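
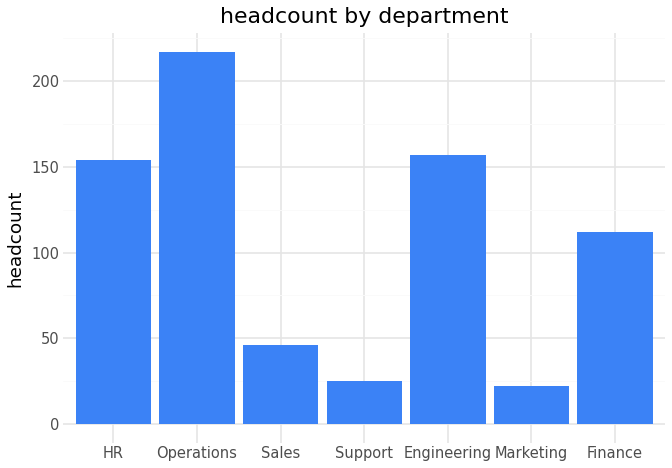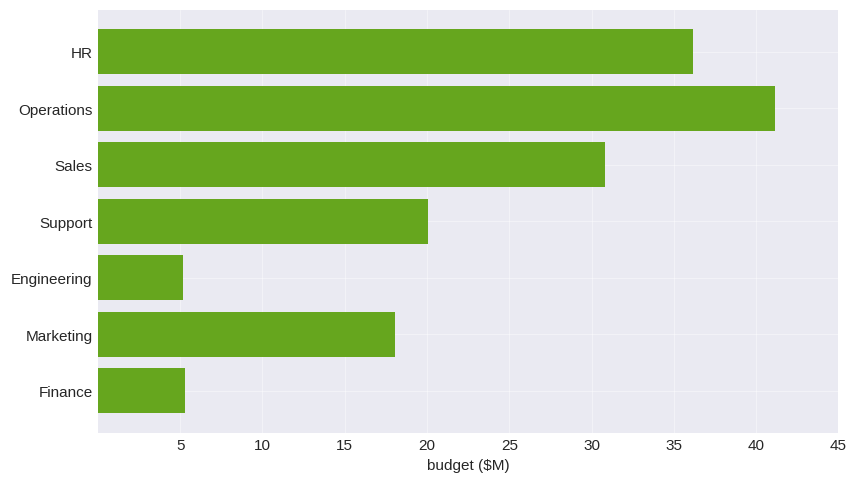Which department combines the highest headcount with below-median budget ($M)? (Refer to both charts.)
Engineering

Chart 2 median budget ($M) ≈ 20; below-median departments: Engineering, Marketing, Finance. Among those, Engineering has the highest headcount (≈ 160).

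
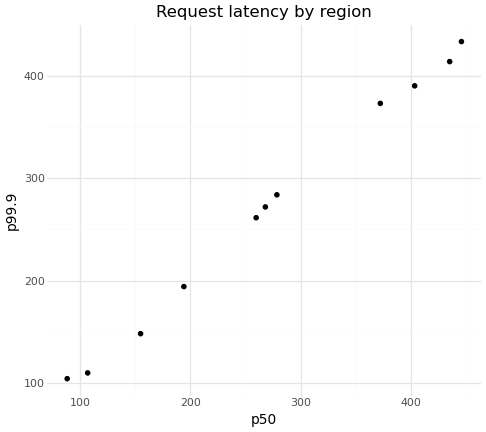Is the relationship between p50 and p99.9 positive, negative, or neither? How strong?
positive, strong

Points are positively correlated; strong (|r| ≈ 1.0).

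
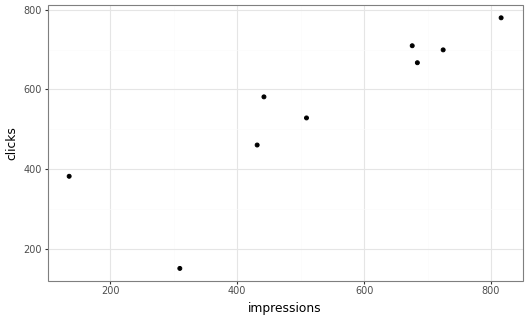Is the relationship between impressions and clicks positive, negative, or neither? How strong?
positive, strong

Points are positively correlated; strong (|r| ≈ 0.9).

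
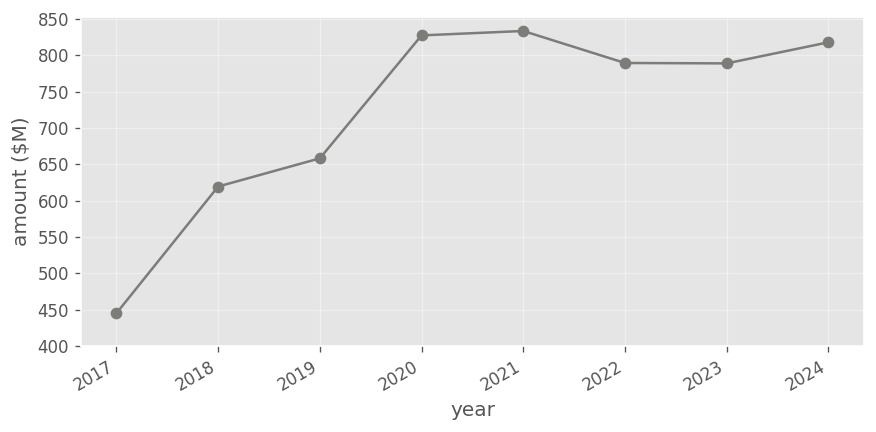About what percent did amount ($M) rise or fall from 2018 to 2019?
2018 ≈ 600, 2019 ≈ 650; (650 − 600) / 600 ≈ +8.3%.

≈ +8.3%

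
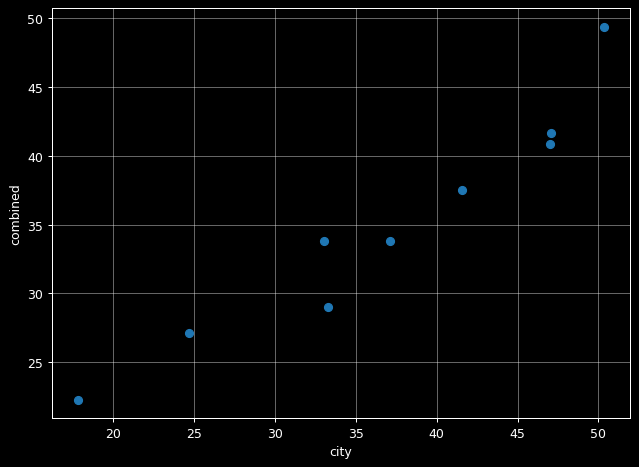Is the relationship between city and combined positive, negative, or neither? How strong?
positive, strong

Points are positively correlated; strong (|r| ≈ 1.0).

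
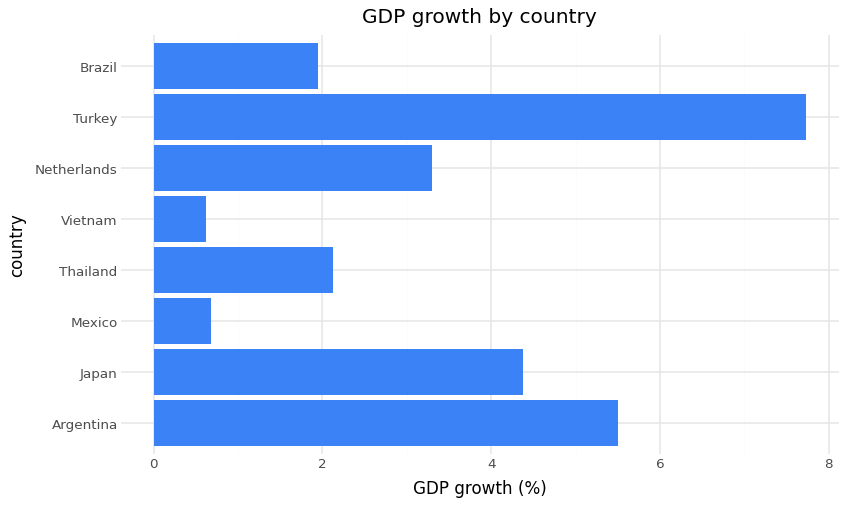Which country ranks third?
Top 4: Turkey ≈ 8, Argentina ≈ 5, Japan ≈ 4, Netherlands ≈ 3.

Japan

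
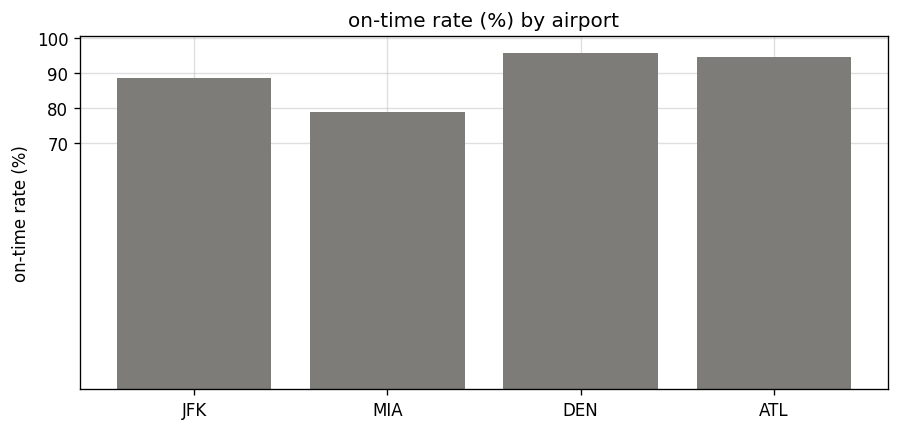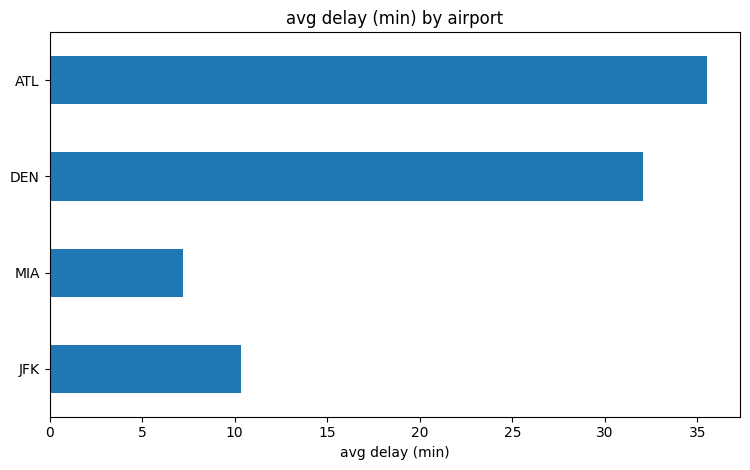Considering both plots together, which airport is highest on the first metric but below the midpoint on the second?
Chart 2 median avg delay (min) ≈ 20; below-median airports: JFK, MIA. Among those, JFK has the highest on-time rate (%) (≈ 90).

JFK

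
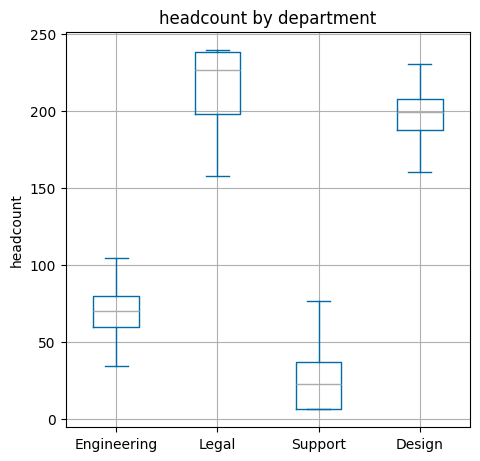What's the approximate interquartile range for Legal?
Q3 ≈ 240, Q1 ≈ 200; IQR ≈ 40.

≈ 40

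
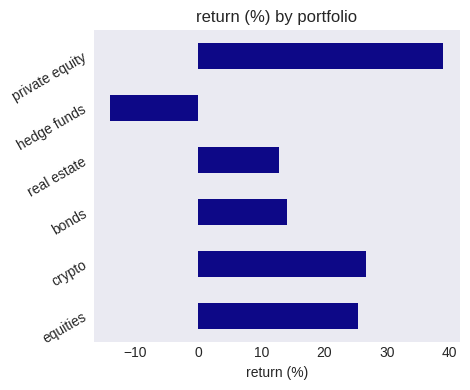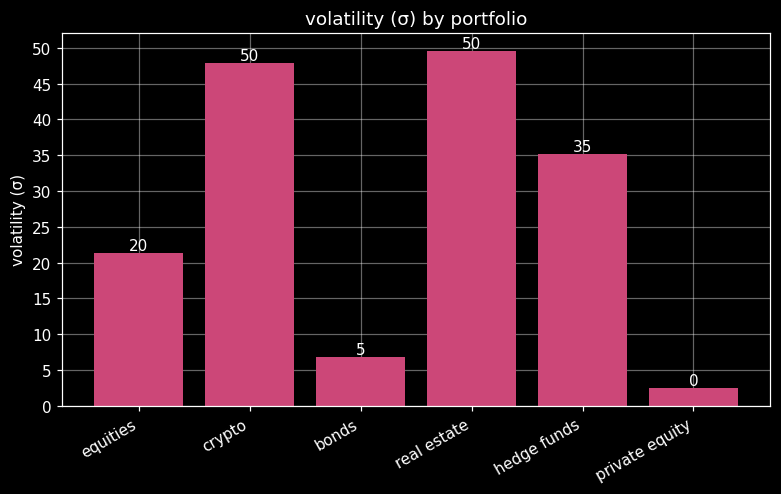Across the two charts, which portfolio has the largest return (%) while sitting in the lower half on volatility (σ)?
Chart 2 median volatility (σ) ≈ 30; below-median portfolios: equities, bonds, private equity. Among those, private equity has the highest return (%) (≈ 40).

private equity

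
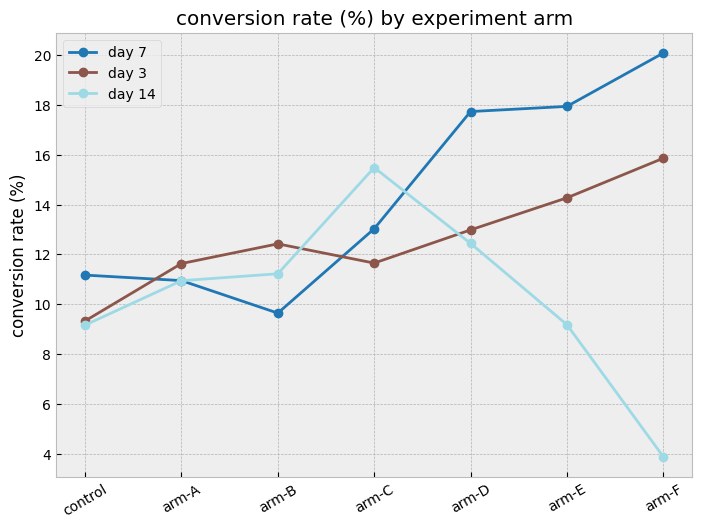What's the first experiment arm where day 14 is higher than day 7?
arm-B

arm-A: day 14 ≈ 10 vs day 7 ≈ 10 (not yet); arm-B: day 14 ≈ 12 vs day 7 ≈ 10 (first crossover).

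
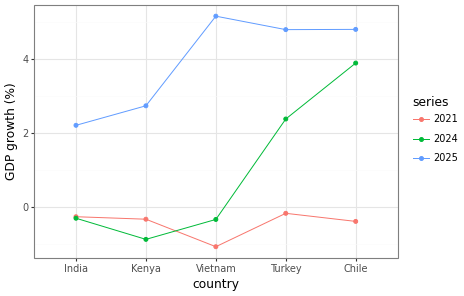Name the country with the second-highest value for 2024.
Top 3 for 2024: Chile ≈ 4, Turkey ≈ 2, India ≈ 0.

Turkey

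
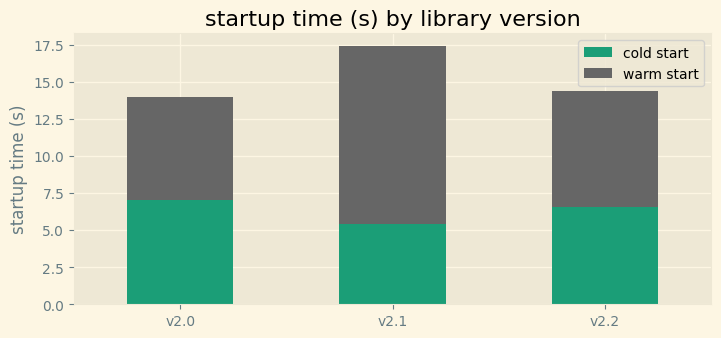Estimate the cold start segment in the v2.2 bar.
≈ 6

cold start top ≈ 6, bottom ≈ 0; segment ≈ 6.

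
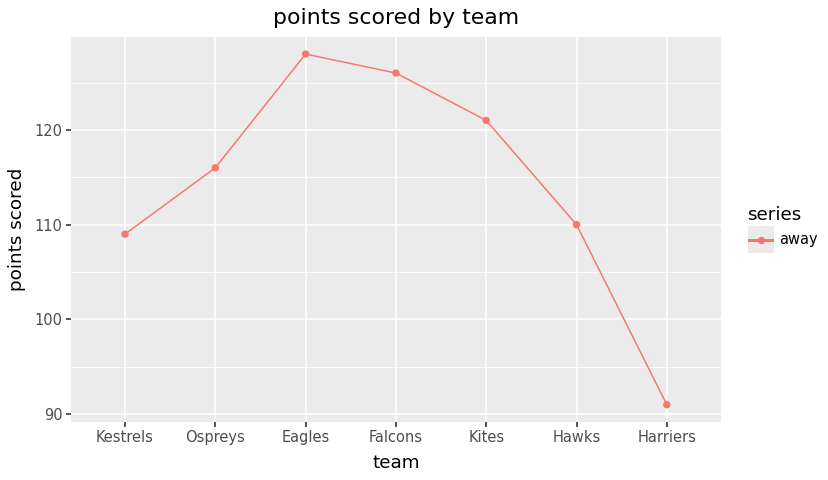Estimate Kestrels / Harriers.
Kestrels ≈ 110, Harriers ≈ 90; 110/90 ≈ 1.22.

≈ 1.22×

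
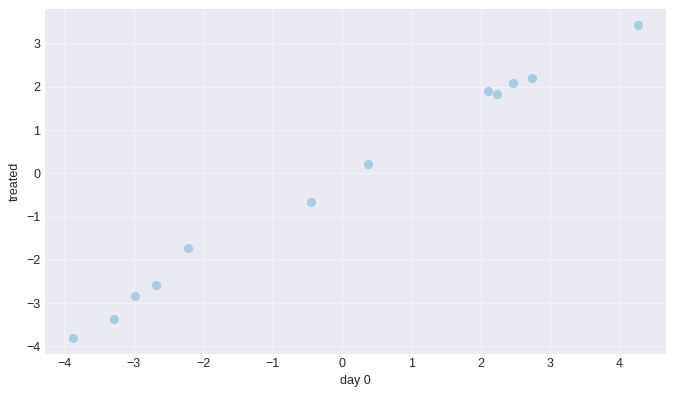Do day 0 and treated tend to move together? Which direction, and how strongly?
positive, strong

Points are positively correlated; strong (|r| ≈ 1.0).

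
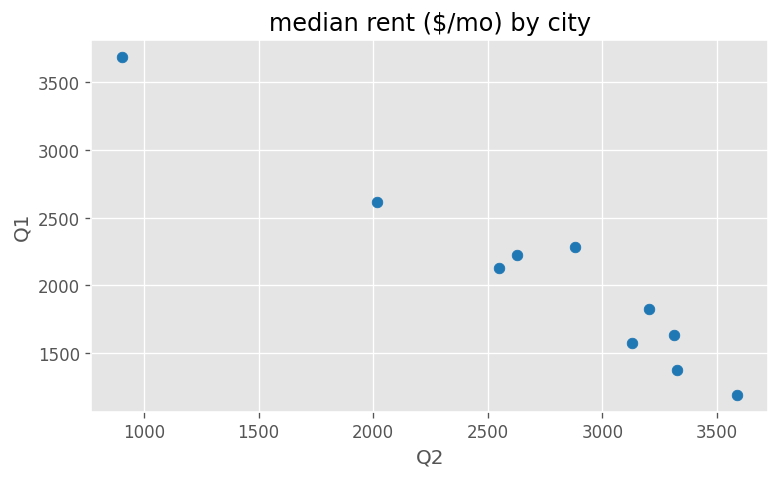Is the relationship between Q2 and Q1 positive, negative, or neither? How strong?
Points are negatively correlated; strong (|r| ≈ 1.0).

negative, strong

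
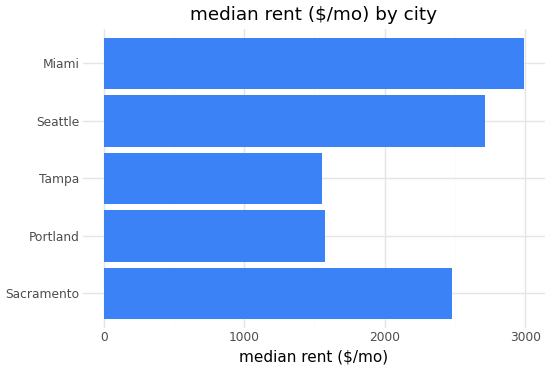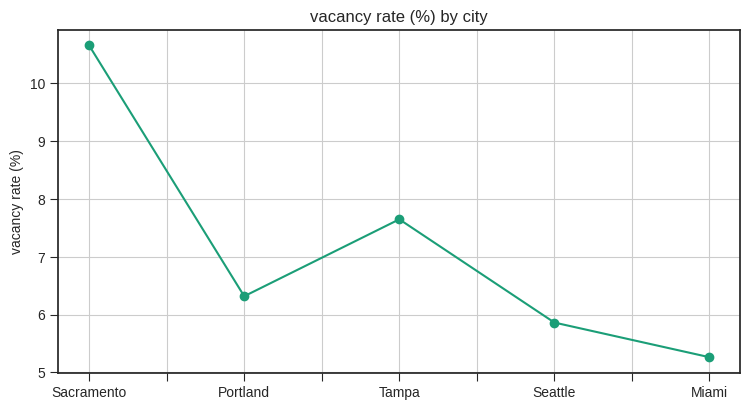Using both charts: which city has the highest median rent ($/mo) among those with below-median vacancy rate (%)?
Chart 2 median vacancy rate (%) ≈ 6; below-median cities: Seattle, Miami. Among those, Miami has the highest median rent ($/mo) (≈ 3000).

Miami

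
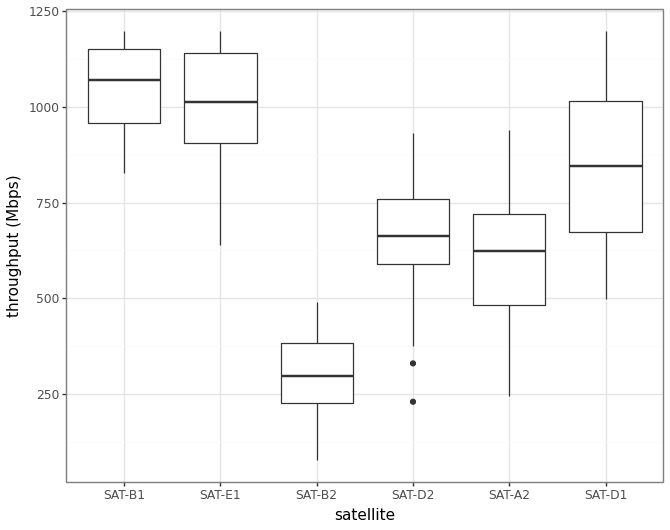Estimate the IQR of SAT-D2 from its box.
≈ 200

Q3 ≈ 800, Q1 ≈ 600; IQR ≈ 200.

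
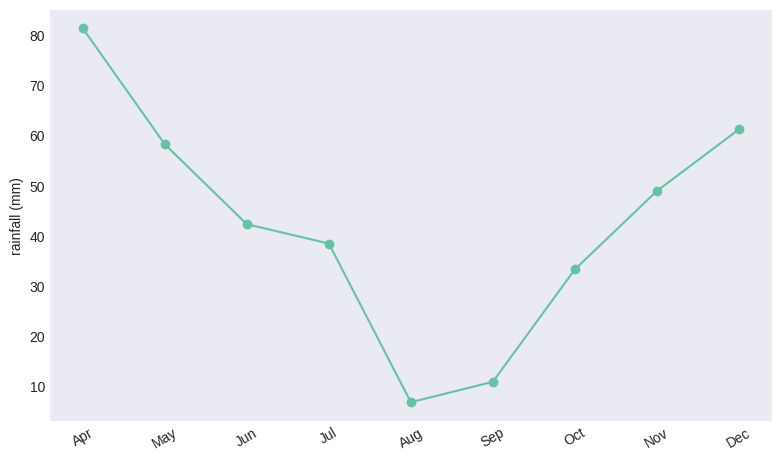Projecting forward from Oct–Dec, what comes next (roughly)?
≈ 75

Last three: 30, 50, 60 → slope ≈ 15/step → next ≈ 75.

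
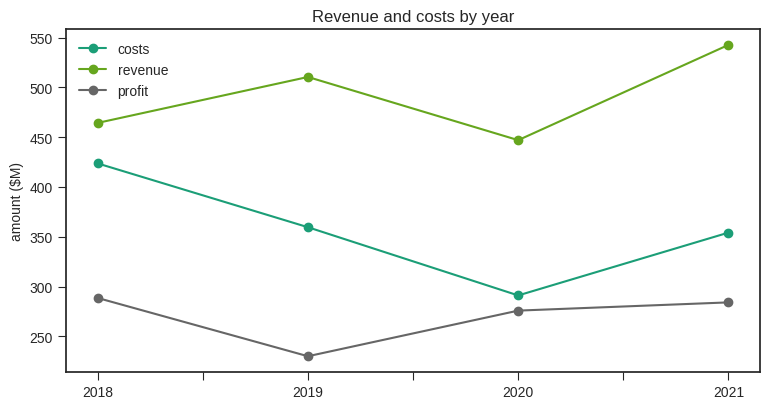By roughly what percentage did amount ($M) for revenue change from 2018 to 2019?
≈ +11.1%

2018 ≈ 450, 2019 ≈ 500; (500 − 450) / 450 ≈ +11.1%.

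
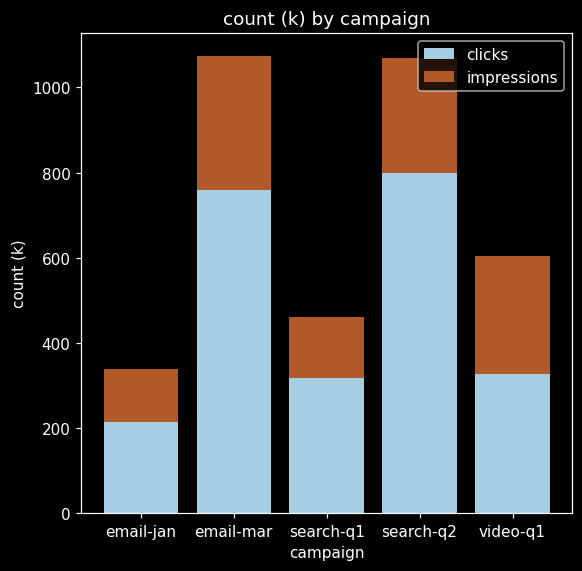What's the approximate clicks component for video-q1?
≈ 300

clicks top ≈ 300, bottom ≈ 0; segment ≈ 300.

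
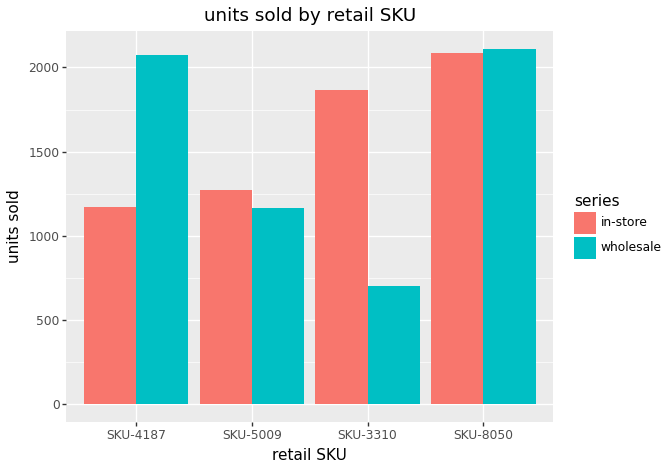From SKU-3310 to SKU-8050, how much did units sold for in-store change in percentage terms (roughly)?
≈ +11.1%

SKU-3310 ≈ 1800, SKU-8050 ≈ 2000; (2000 − 1800) / 1800 ≈ +11.1%.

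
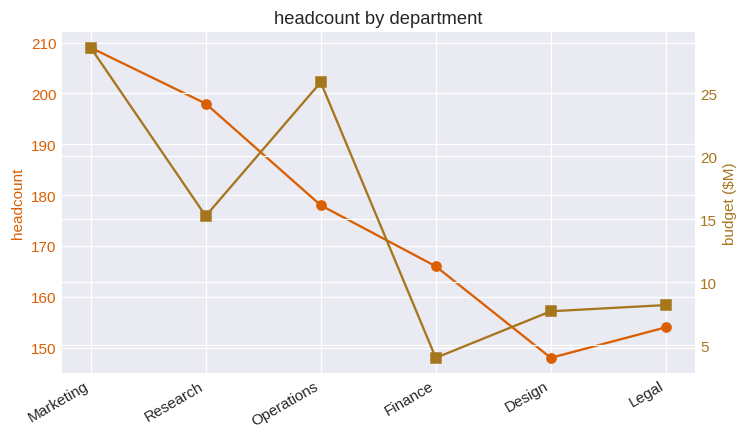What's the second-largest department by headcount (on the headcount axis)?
Research

Top 3 (on the headcount axis): Marketing ≈ 210, Research ≈ 200, Operations ≈ 180.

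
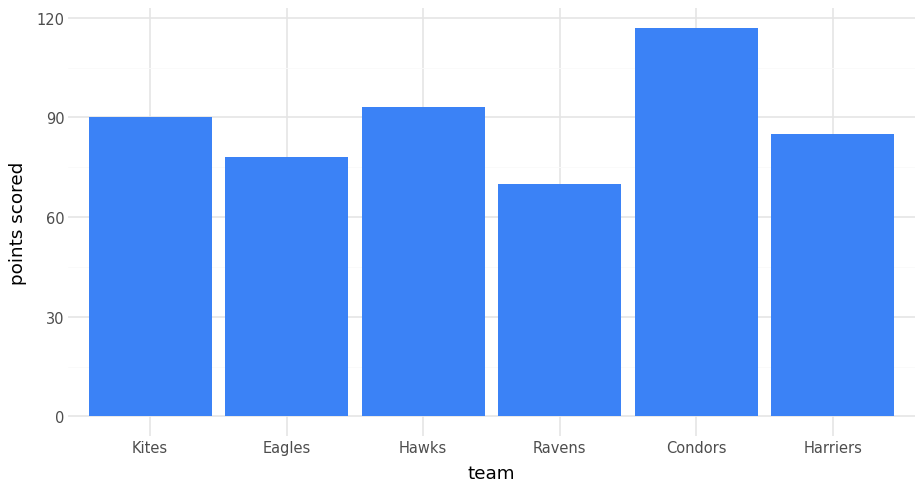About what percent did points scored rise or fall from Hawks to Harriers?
Hawks ≈ 90, Harriers ≈ 80; (80 − 90) / 90 ≈ -11.1%.

≈ -11.1%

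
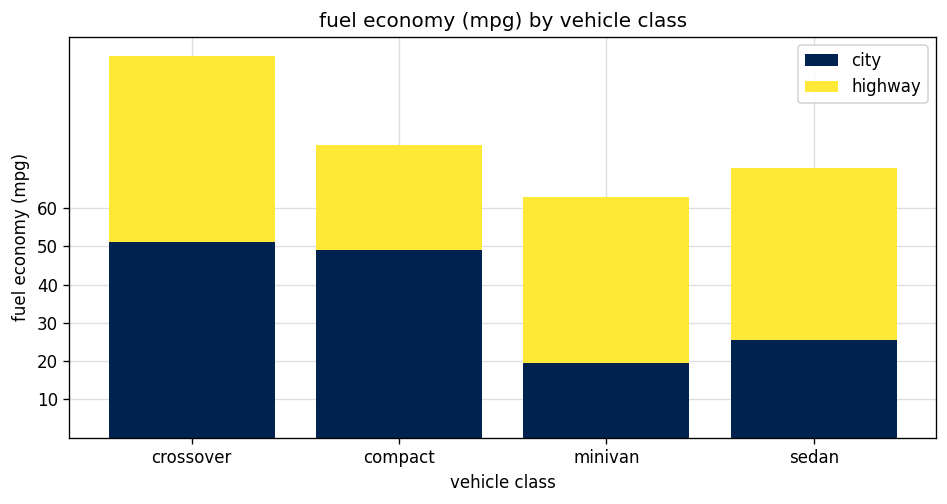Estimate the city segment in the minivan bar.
city top ≈ 20, bottom ≈ 0; segment ≈ 20.

≈ 20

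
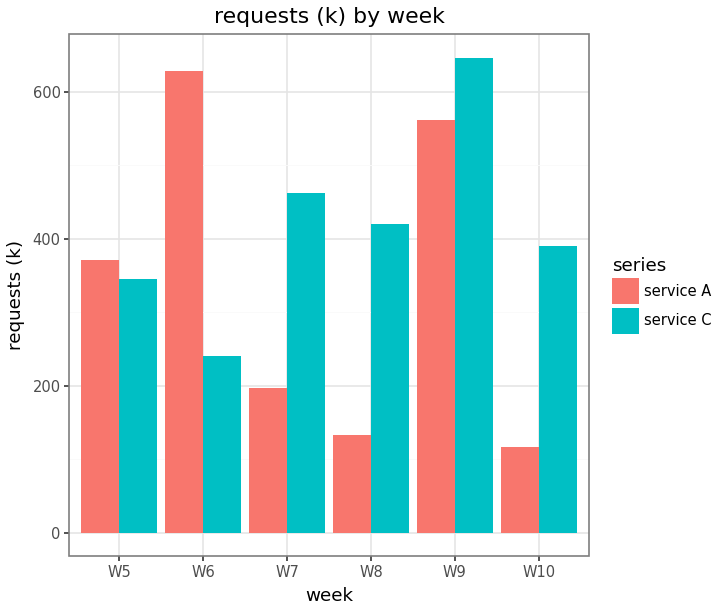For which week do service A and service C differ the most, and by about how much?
W6: service A ≈ 600, service C ≈ 200 → gap ≈ 400. Next-largest (W8) is only ≈ 300.

W6, ≈ 400 k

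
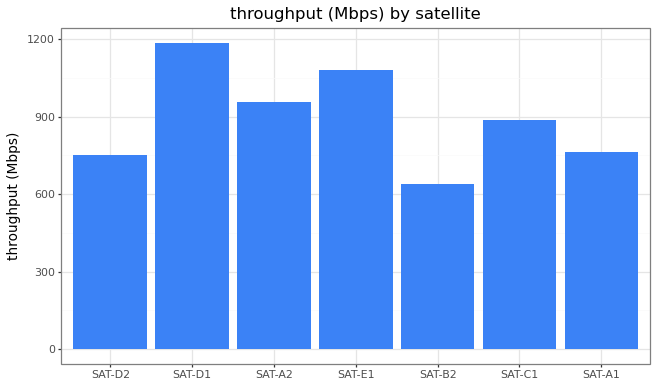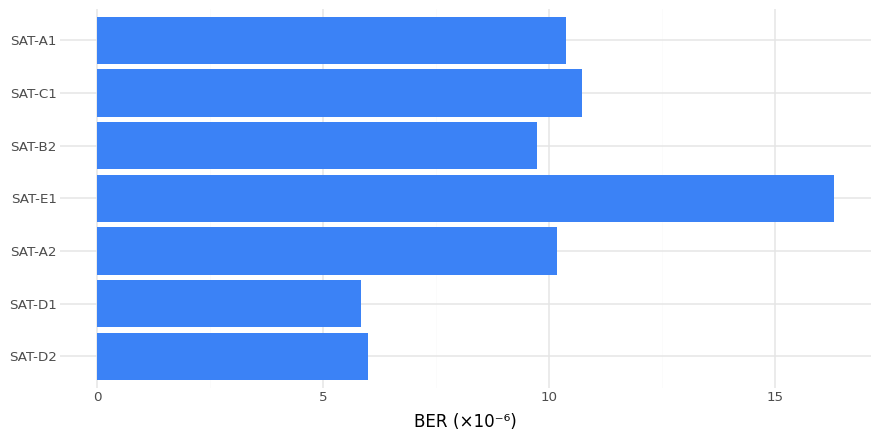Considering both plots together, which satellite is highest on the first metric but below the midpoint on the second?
Chart 2 median BER (×10⁻⁶) ≈ 10; below-median satellites: SAT-D2, SAT-D1, SAT-B2. Among those, SAT-D1 has the highest throughput (Mbps) (≈ 1200).

SAT-D1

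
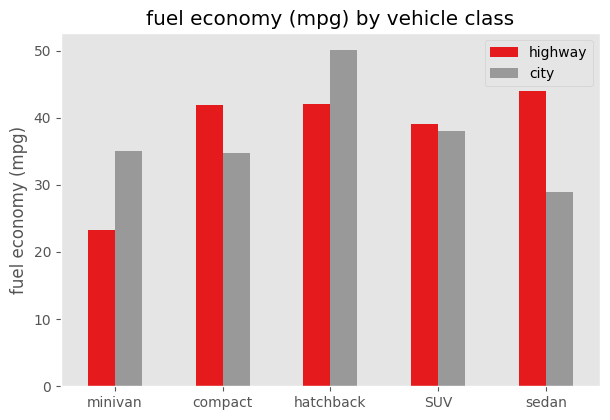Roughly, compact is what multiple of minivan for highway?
compact ≈ 40, minivan ≈ 25; 40/25 ≈ 1.6.

≈ 1.6×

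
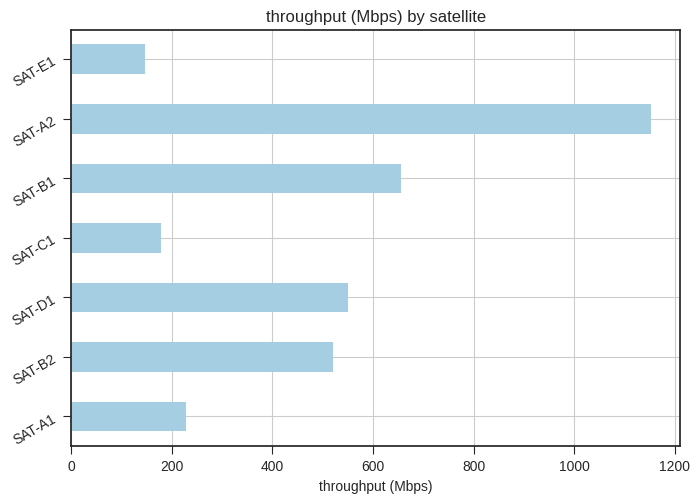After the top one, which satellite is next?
Top 3: SAT-A2 ≈ 1200, SAT-B1 ≈ 700, SAT-D1 ≈ 500.

SAT-B1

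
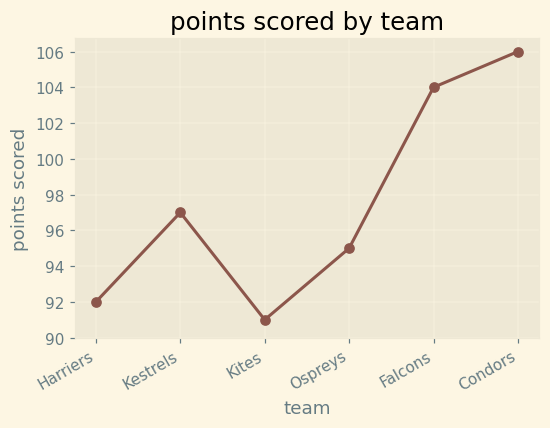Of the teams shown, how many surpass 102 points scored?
Above 102: Falcons, Condors.

2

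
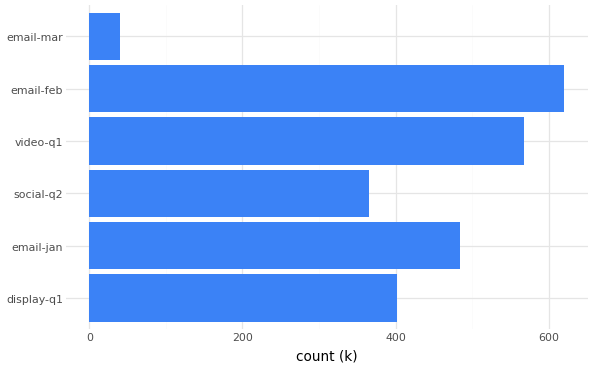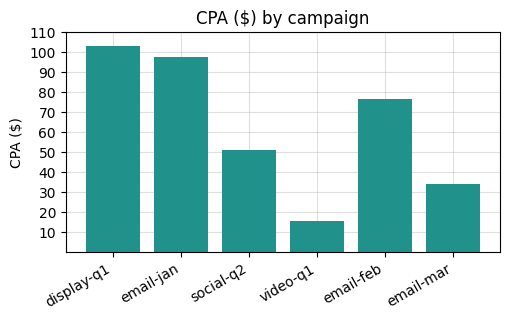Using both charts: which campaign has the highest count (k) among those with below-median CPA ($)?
video-q1

Chart 2 median CPA ($) ≈ 60; below-median campaigns: social-q2, video-q1, email-mar. Among those, video-q1 has the highest count (k) (≈ 600).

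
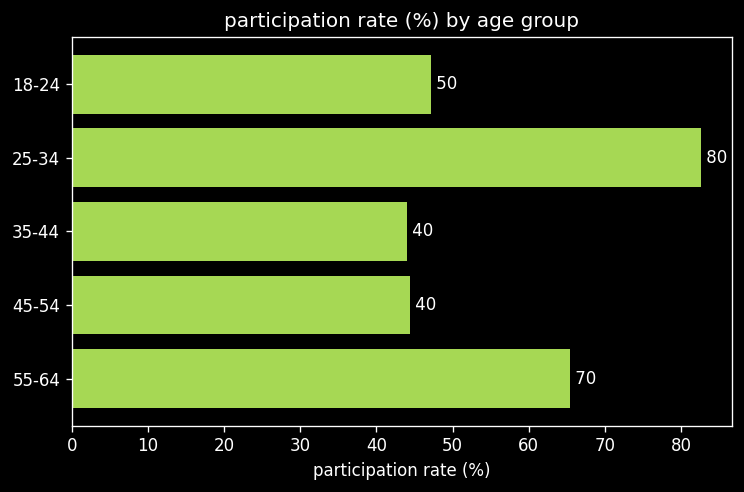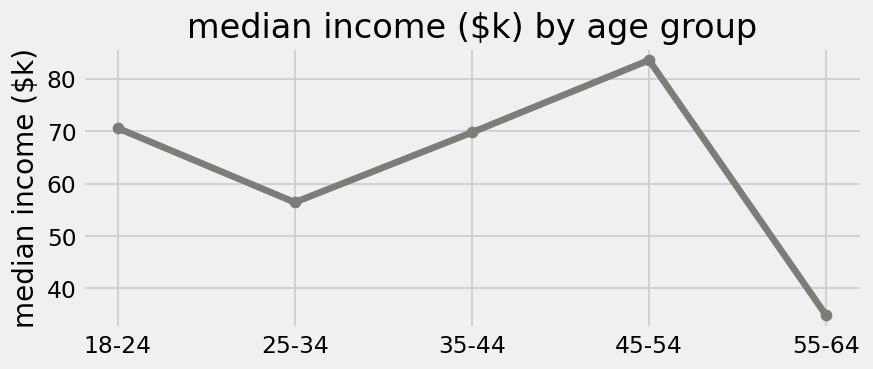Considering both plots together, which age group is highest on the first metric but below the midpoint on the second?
Chart 2 median median income ($k) ≈ 70; below-median age groups: 25-34, 55-64. Among those, 25-34 has the highest participation rate (%) (≈ 80).

25-34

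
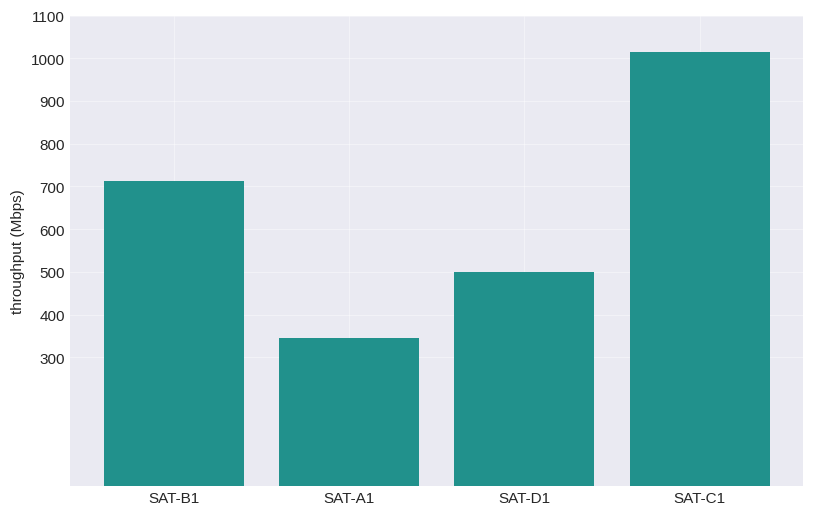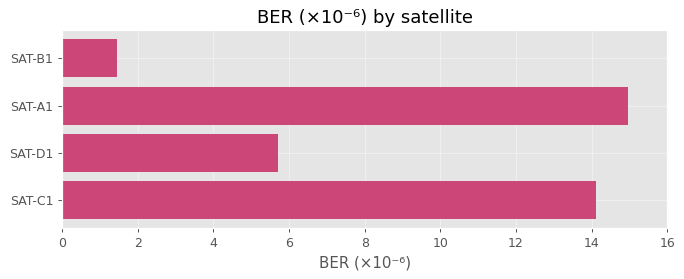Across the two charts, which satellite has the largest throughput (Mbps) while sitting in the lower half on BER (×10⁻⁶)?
Chart 2 median BER (×10⁻⁶) ≈ 10; below-median satellites: SAT-B1, SAT-D1. Among those, SAT-B1 has the highest throughput (Mbps) (≈ 700).

SAT-B1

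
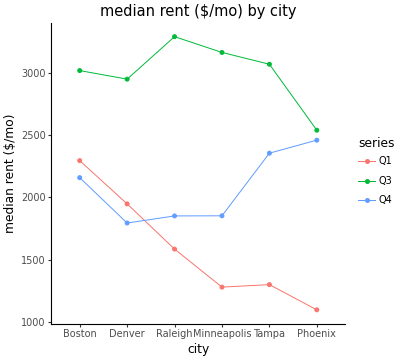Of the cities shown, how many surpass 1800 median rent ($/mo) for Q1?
2

Above 1800: Boston, Denver.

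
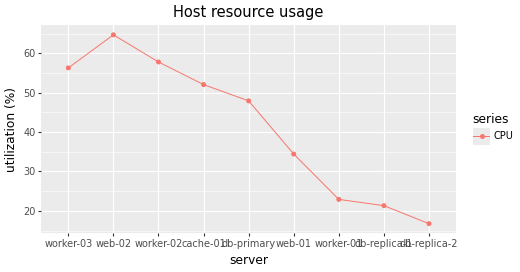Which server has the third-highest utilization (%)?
Top 4: web-02 ≈ 65, worker-02 ≈ 60, worker-03 ≈ 55, cache-01 ≈ 50.

worker-03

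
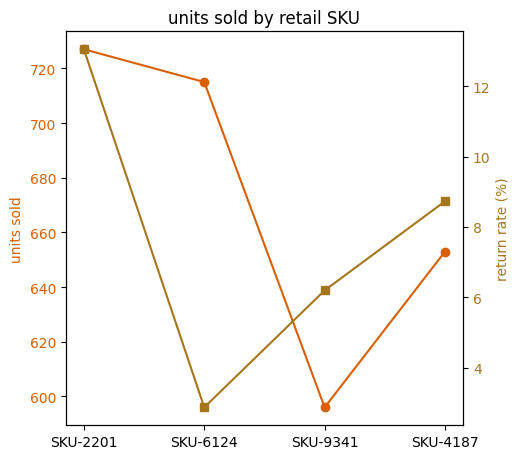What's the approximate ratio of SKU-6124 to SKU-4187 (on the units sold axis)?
≈ 1.09×

SKU-6124 ≈ 720, SKU-4187 ≈ 660; 720/660 ≈ 1.09.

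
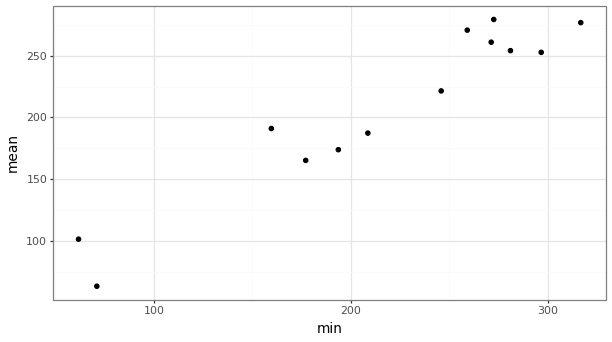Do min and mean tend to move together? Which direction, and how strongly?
positive, strong

Points are positively correlated; strong (|r| ≈ 1.0).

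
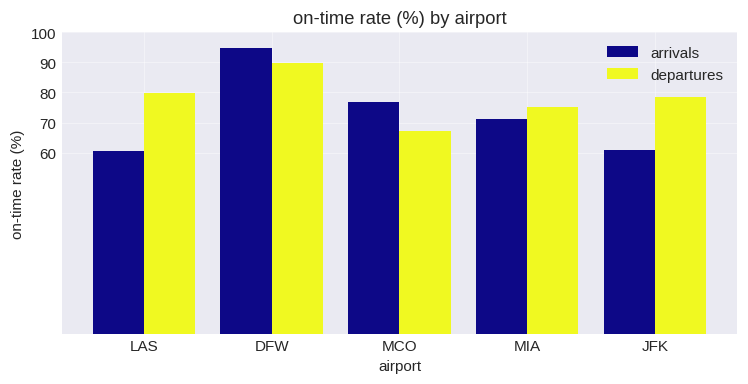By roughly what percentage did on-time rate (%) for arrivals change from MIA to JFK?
MIA ≈ 70, JFK ≈ 60; (60 − 70) / 70 ≈ -14.3%.

≈ -14.3%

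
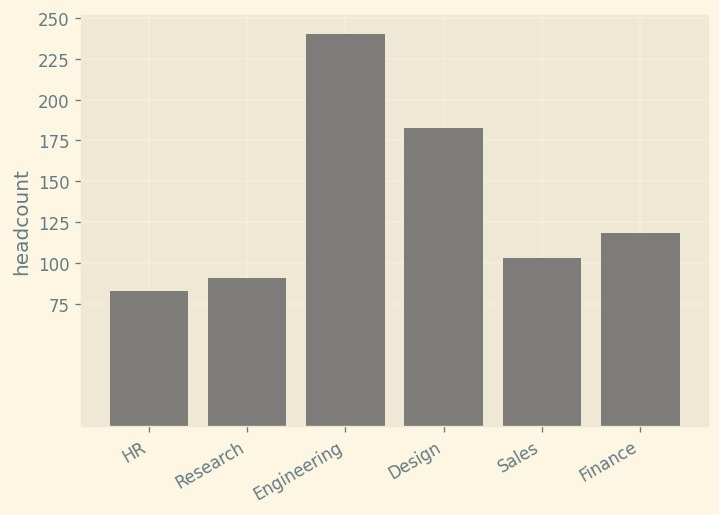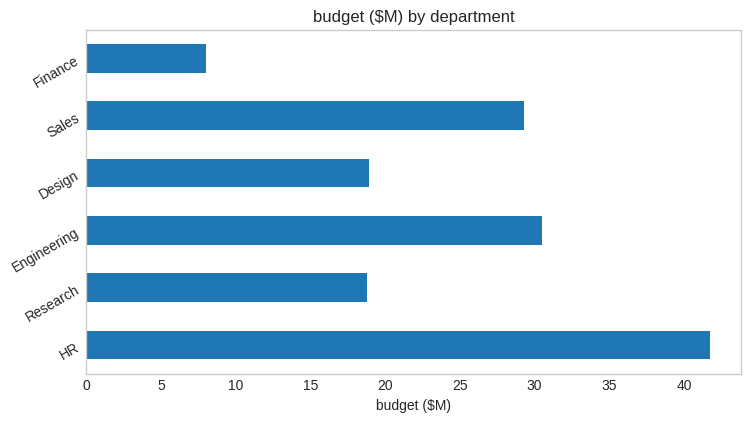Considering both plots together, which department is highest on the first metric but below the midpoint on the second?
Design

Chart 2 median budget ($M) ≈ 25; below-median departments: Research, Design, Finance. Among those, Design has the highest headcount (≈ 175).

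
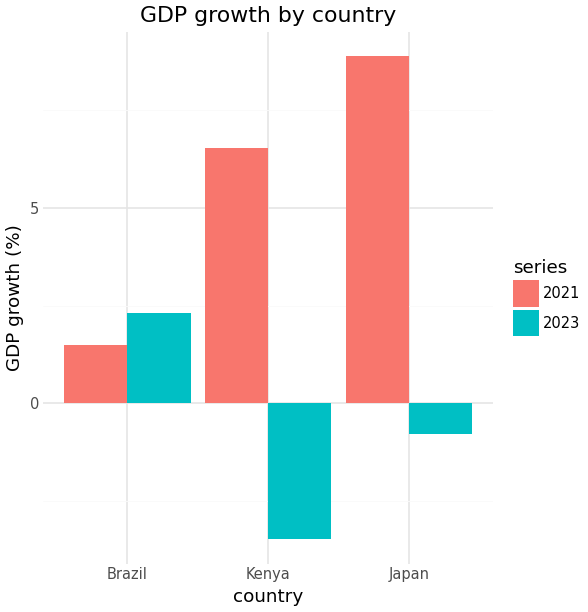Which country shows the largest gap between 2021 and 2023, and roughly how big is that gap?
Kenya: 2021 ≈ 6, 2023 ≈ -4 → gap ≈ 10. Next-largest (Japan) is only ≈ 8.

Kenya, ≈ 10 %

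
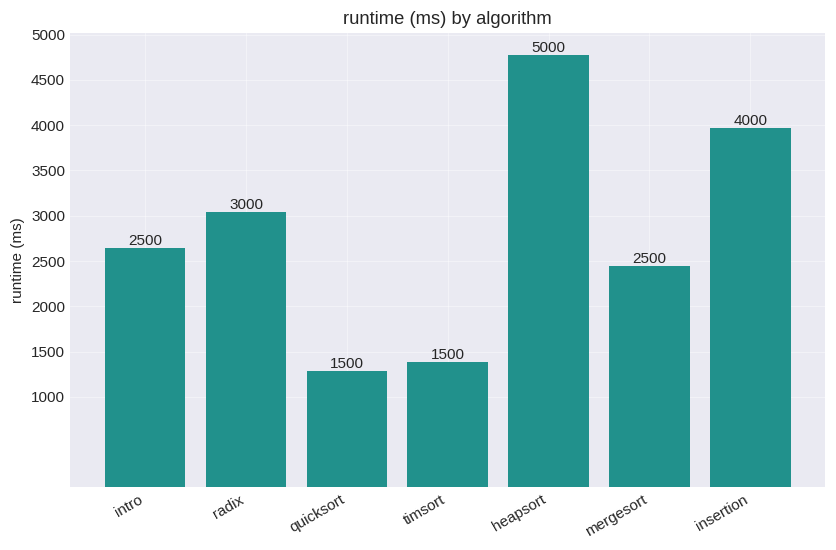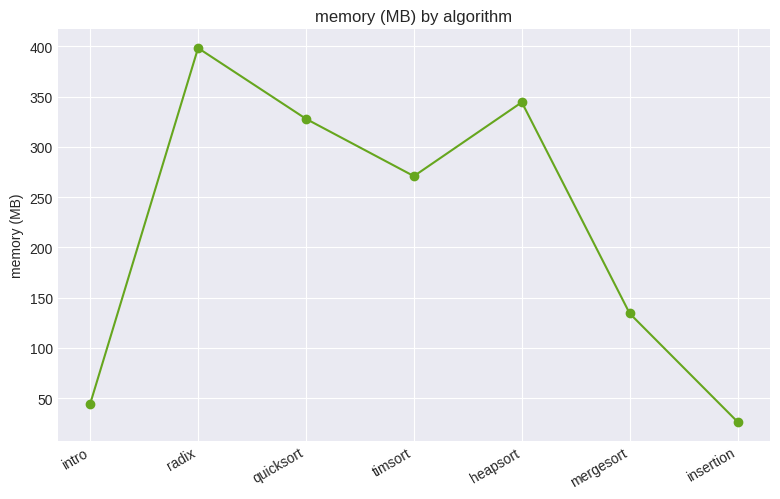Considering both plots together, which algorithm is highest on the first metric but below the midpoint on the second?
insertion

Chart 2 median memory (MB) ≈ 250; below-median algorithms: intro, mergesort, insertion. Among those, insertion has the highest runtime (ms) (≈ 4000).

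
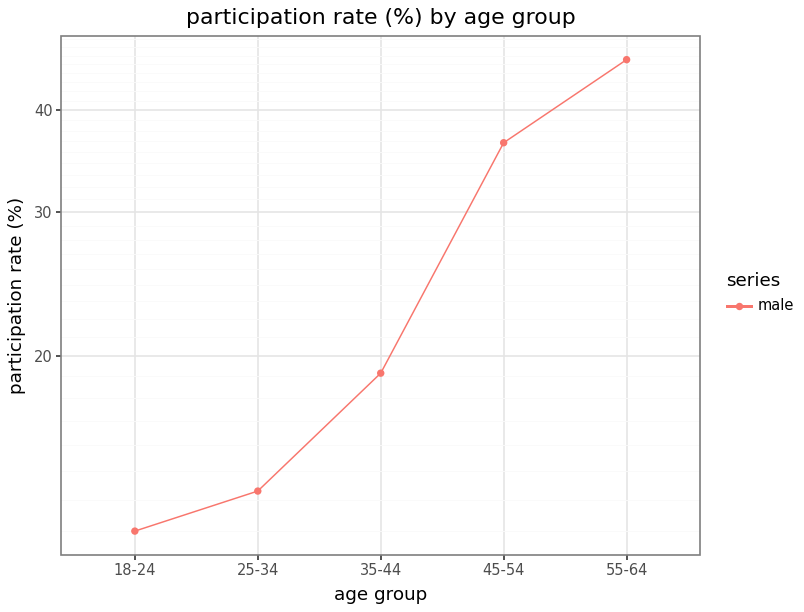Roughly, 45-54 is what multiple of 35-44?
≈ 1.75×

45-54 ≈ 35, 35-44 ≈ 20; 35/20 ≈ 1.75.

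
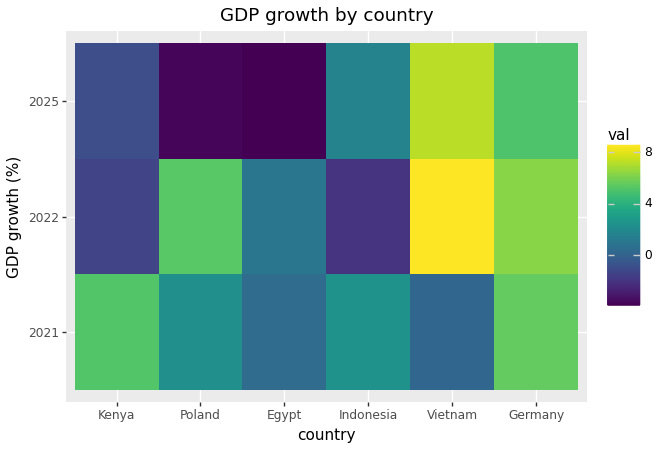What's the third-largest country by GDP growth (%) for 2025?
Indonesia

Top 4 for 2025: Vietnam ≈ 8, Germany ≈ 6, Indonesia ≈ 2, Kenya ≈ -2.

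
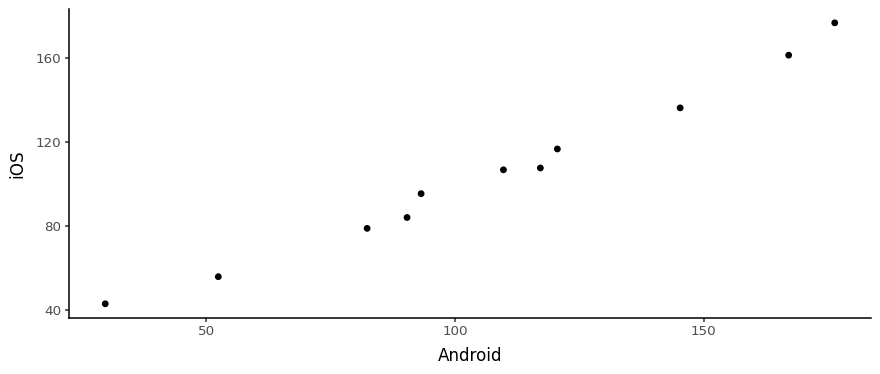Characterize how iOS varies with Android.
positive, strong

Points are positively correlated; strong (|r| ≈ 1.0).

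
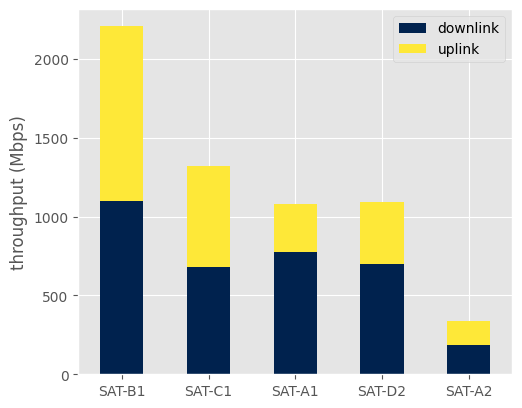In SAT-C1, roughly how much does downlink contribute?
downlink top ≈ 600, bottom ≈ 0; segment ≈ 600.

≈ 600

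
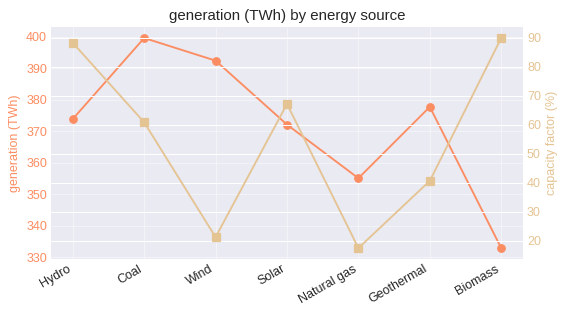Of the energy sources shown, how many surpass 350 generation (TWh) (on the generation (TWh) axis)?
Above 350: Hydro, Coal, Wind, Solar, Natural gas, Geothermal.

6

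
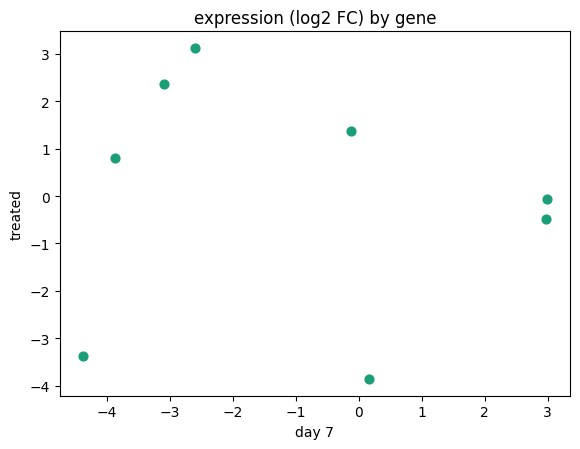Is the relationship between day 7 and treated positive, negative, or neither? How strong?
Points are roughly uncorrelated; weak (|r| ≈ 0.1).

no clear correlation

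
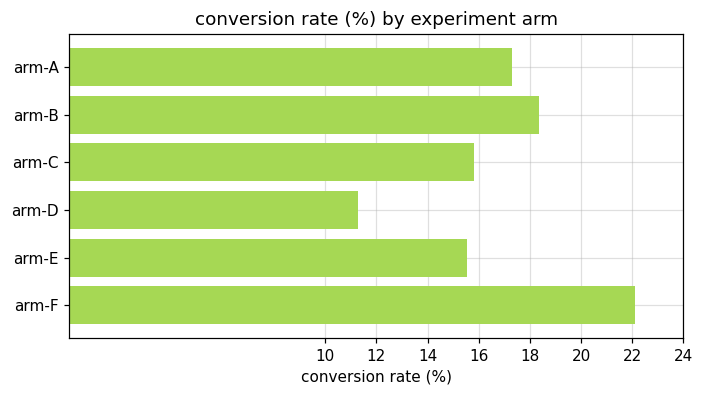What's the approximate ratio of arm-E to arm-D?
arm-E ≈ 16, arm-D ≈ 12; 16/12 ≈ 1.33.

≈ 1.33×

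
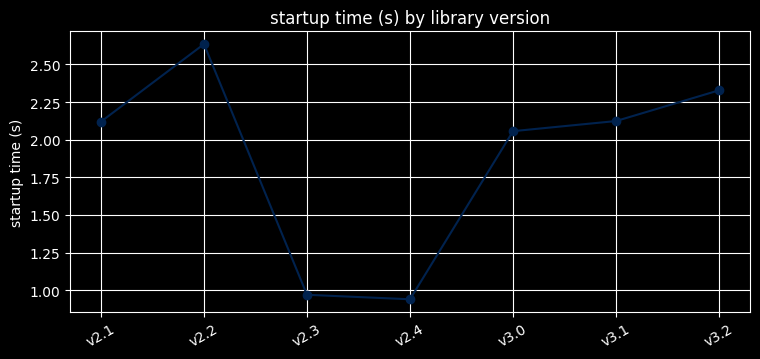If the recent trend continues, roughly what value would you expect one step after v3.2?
Last three: 2.0, 2.2, 2.4 → slope ≈ 0.2/step → next ≈ 2.6.

≈ 2.6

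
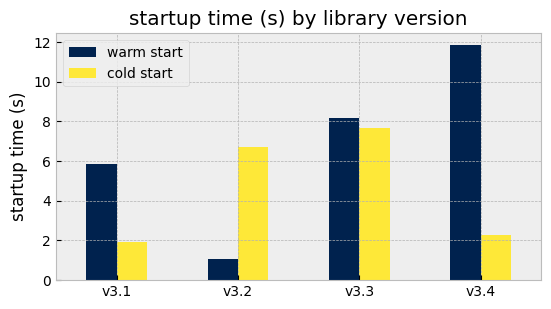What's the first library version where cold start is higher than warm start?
v3.2

v3.1: cold start ≈ 2 vs warm start ≈ 6 (not yet); v3.2: cold start ≈ 7 vs warm start ≈ 1 (first crossover).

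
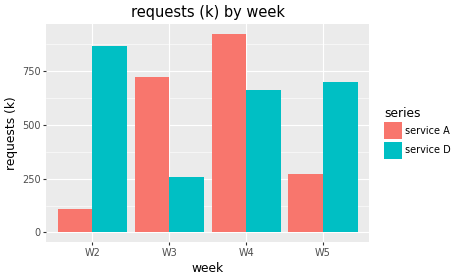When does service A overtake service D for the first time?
W3

W2: service A ≈ 100 vs service D ≈ 900 (not yet); W3: service A ≈ 700 vs service D ≈ 300 (first crossover).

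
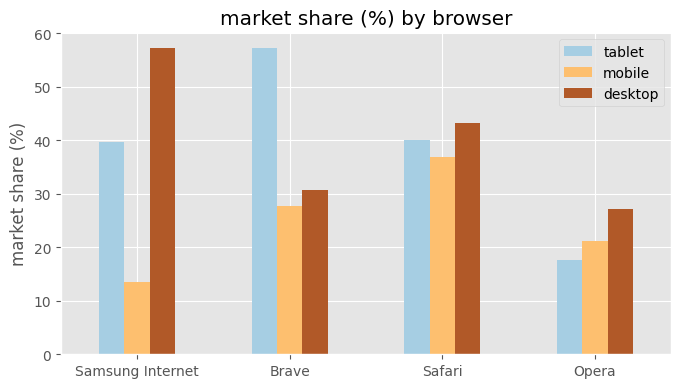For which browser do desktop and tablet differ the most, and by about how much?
Brave: desktop ≈ 30, tablet ≈ 55 → gap ≈ 25. Next-largest (Samsung Internet) is only ≈ 15.

Brave, ≈ 25 %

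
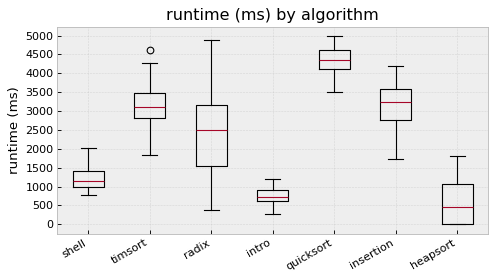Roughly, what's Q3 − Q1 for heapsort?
≈ 1000

Q3 ≈ 1000, Q1 ≈ 0; IQR ≈ 1000.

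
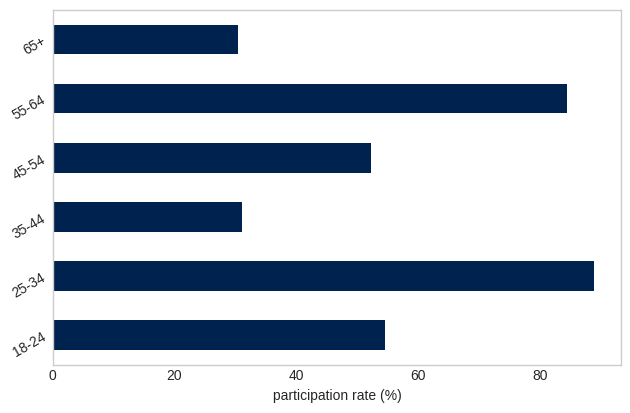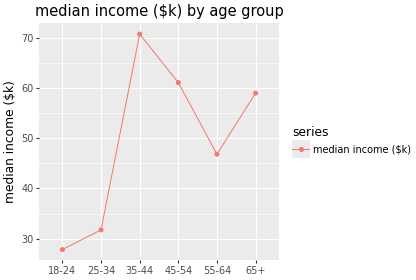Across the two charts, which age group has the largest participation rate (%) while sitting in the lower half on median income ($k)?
Chart 2 median median income ($k) ≈ 50; below-median age groups: 18-24, 25-34, 55-64. Among those, 25-34 has the highest participation rate (%) (≈ 90).

25-34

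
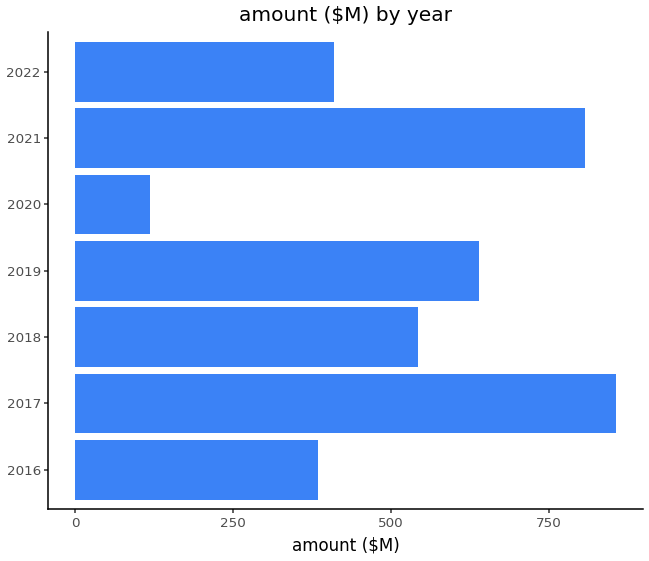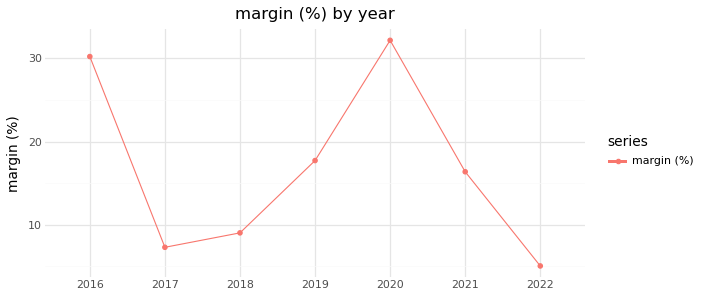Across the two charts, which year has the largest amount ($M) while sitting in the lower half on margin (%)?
Chart 2 median margin (%) ≈ 15; below-median years: 2017, 2018, 2022. Among those, 2017 has the highest amount ($M) (≈ 900).

2017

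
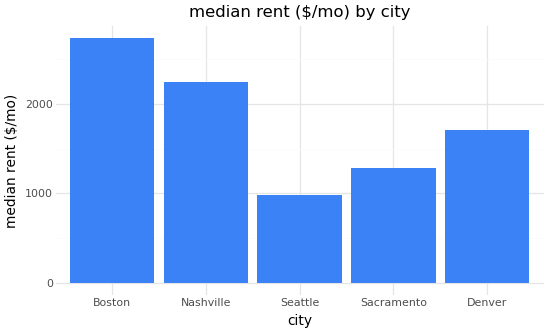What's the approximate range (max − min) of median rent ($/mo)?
≈ 1500

Max Boston ≈ 2500, min Seattle ≈ 1000; range ≈ 1500.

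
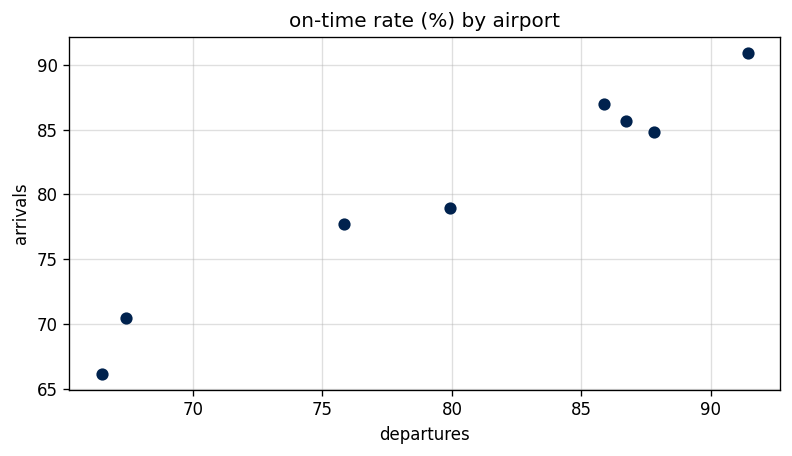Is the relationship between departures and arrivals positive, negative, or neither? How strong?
Points are positively correlated; strong (|r| ≈ 1.0).

positive, strong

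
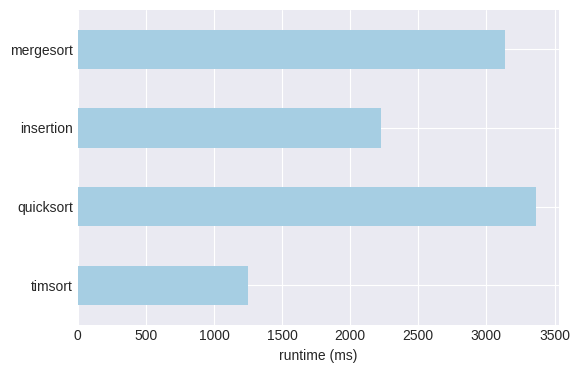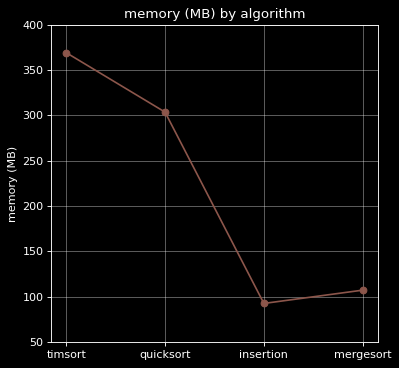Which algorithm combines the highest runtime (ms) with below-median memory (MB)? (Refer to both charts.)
mergesort

Chart 2 median memory (MB) ≈ 200; below-median algorithms: insertion, mergesort. Among those, mergesort has the highest runtime (ms) (≈ 3000).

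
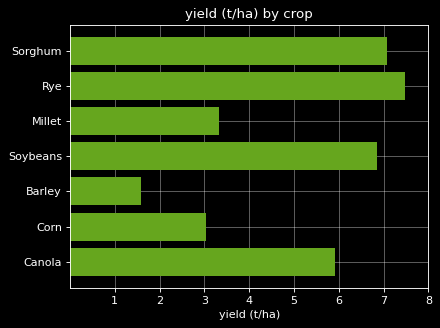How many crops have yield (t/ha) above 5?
Above 5: Sorghum, Rye, Soybeans, Canola.

4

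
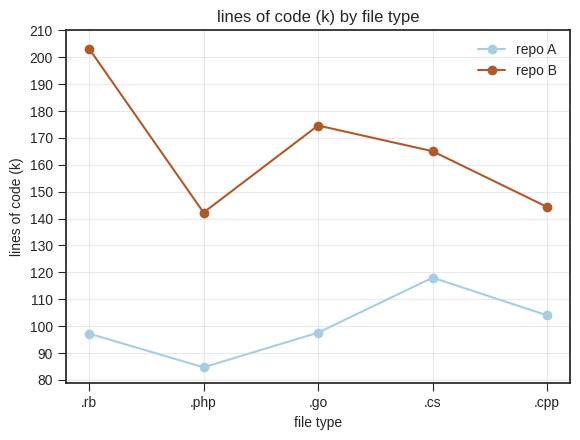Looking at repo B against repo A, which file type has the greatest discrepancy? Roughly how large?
.rb: repo B ≈ 200, repo A ≈ 100 → gap ≈ 100. Next-largest (.go) is only ≈ 70.

.rb, ≈ 100 k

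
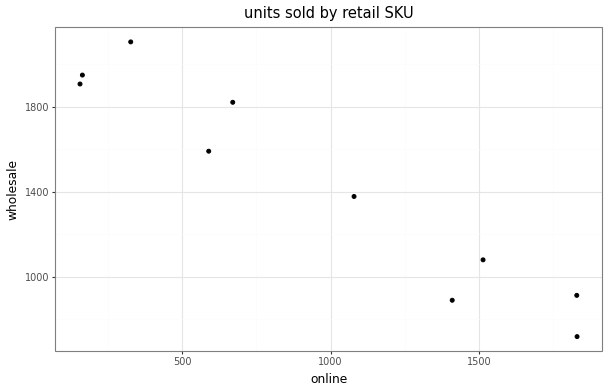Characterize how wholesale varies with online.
negative, strong

Points are negatively correlated; strong (|r| ≈ 1.0).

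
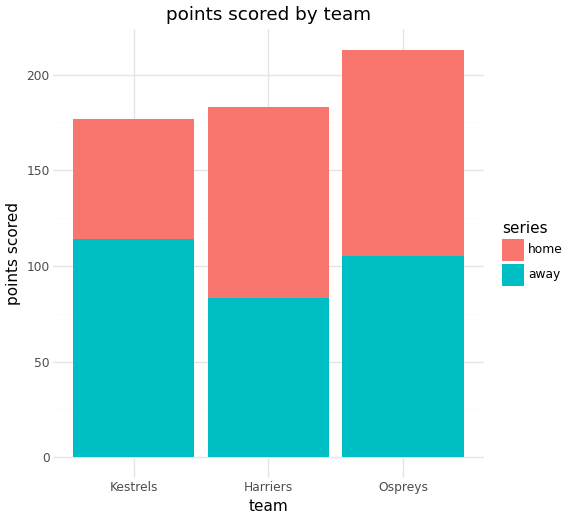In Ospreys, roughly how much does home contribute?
home top ≈ 220, bottom ≈ 100; segment ≈ 120.

≈ 120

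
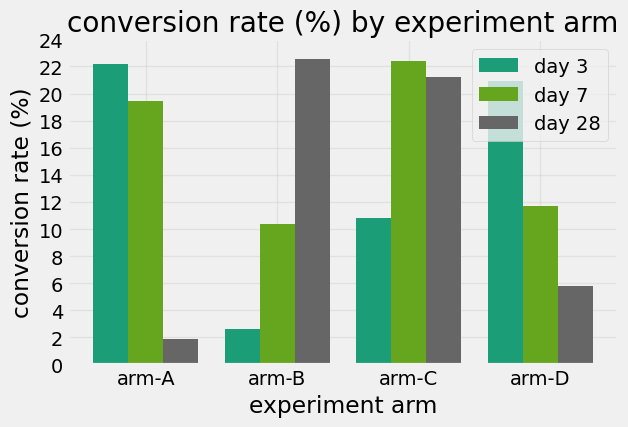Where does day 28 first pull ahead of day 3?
arm-A: day 28 ≈ 2 vs day 3 ≈ 22 (not yet); arm-B: day 28 ≈ 22 vs day 3 ≈ 2 (first crossover).

arm-B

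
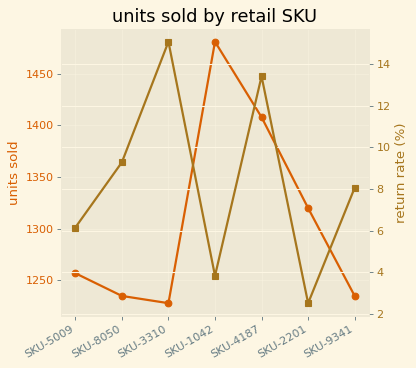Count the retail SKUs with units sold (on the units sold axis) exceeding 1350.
Above 1350: SKU-1042, SKU-4187.

2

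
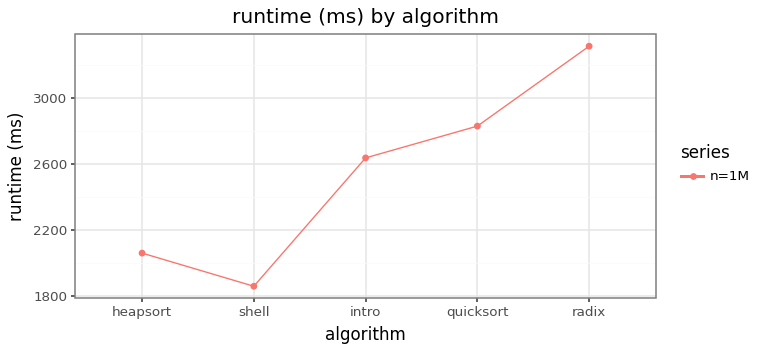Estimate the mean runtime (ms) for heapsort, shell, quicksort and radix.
≈ 2500

(2000 + 1800 + 2800 + 3400) / 4 ≈ 2500.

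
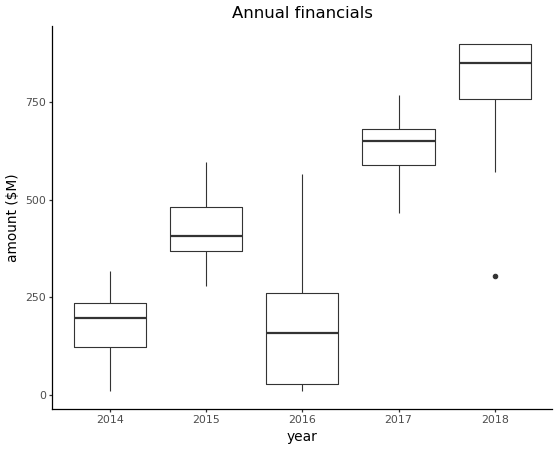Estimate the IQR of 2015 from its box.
Q3 ≈ 500, Q1 ≈ 400; IQR ≈ 100.

≈ 100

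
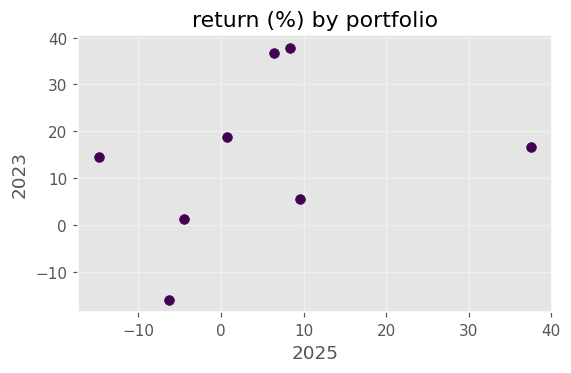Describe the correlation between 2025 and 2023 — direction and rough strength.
positive, weak

Points are positively correlated; weak (|r| ≈ 0.3).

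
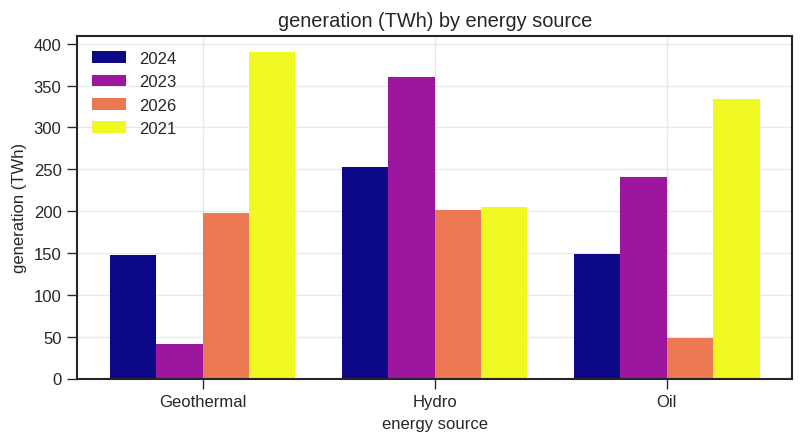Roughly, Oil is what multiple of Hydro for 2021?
Oil ≈ 350, Hydro ≈ 200; 350/200 ≈ 1.75.

≈ 1.75×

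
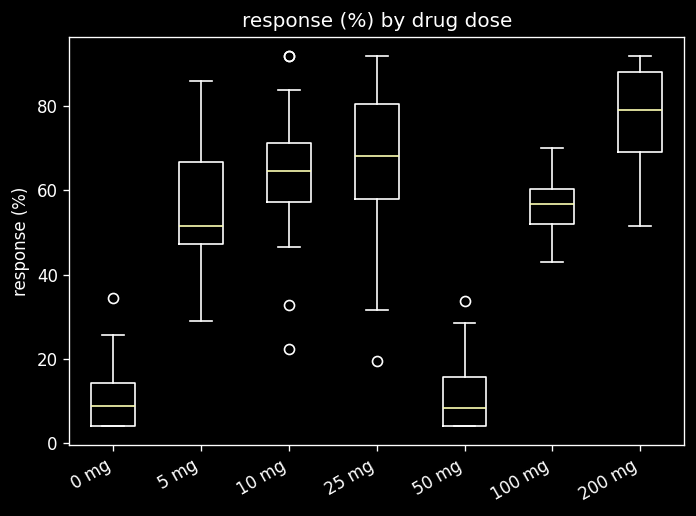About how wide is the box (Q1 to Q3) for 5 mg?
≈ 20

Q3 ≈ 70, Q1 ≈ 50; IQR ≈ 20.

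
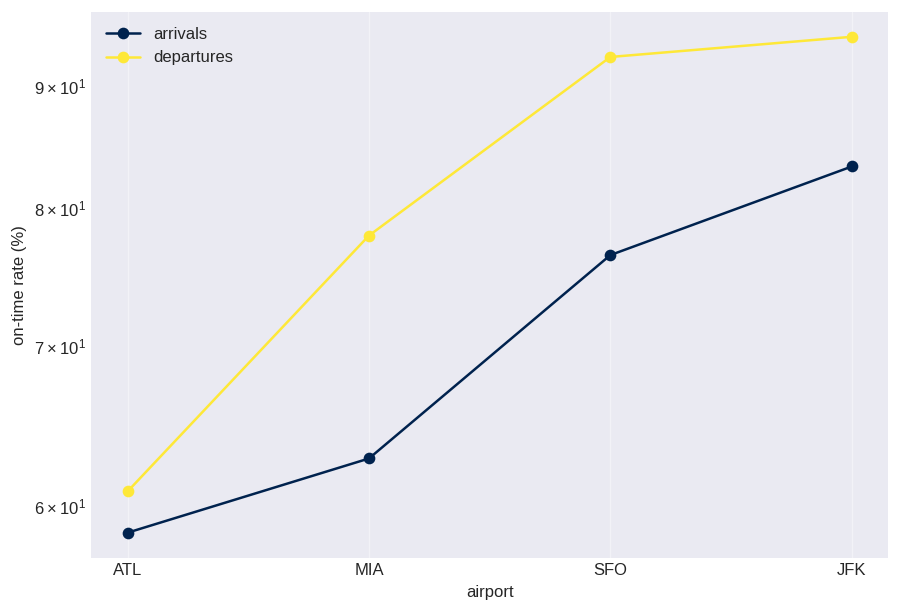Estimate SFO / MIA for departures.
≈ 1.19×

SFO ≈ 95, MIA ≈ 80; 95/80 ≈ 1.19.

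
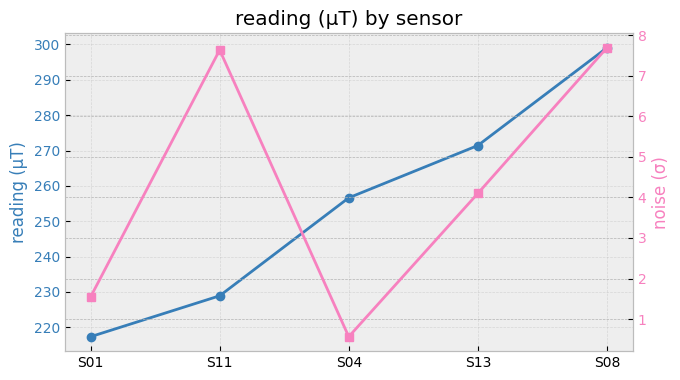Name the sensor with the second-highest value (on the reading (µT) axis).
Top 3 (on the reading (µT) axis): S08 ≈ 300, S13 ≈ 270, S04 ≈ 260.

S13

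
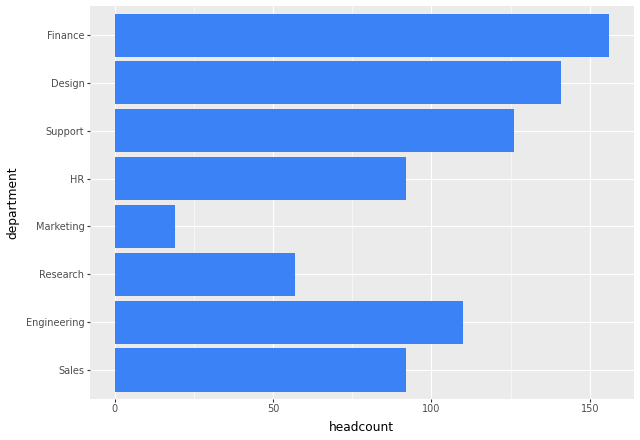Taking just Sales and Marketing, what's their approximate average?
≈ 60

(100 + 20) / 2 ≈ 60.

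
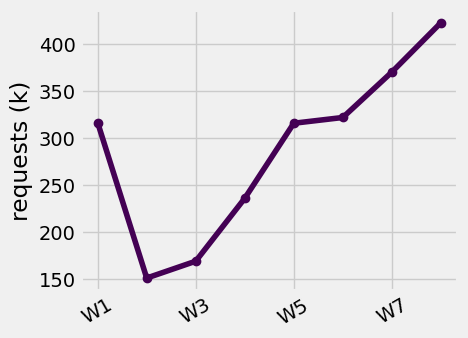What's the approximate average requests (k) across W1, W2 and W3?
≈ 217

(325 + 150 + 175) / 3 ≈ 217.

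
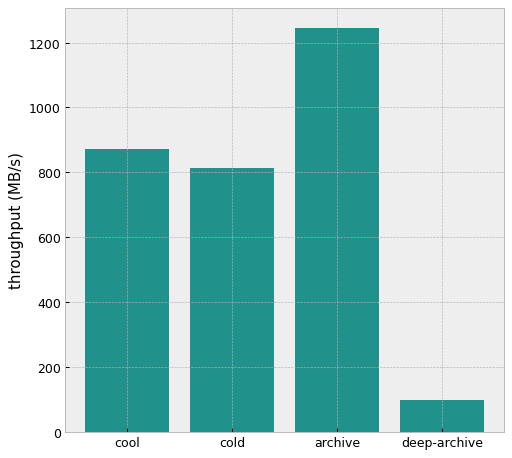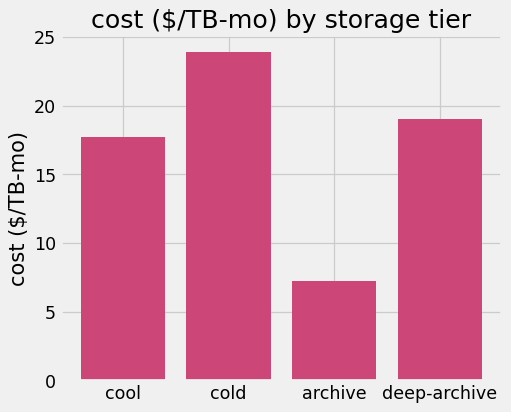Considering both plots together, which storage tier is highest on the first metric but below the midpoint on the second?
Chart 2 median cost ($/TB-mo) ≈ 20; below-median storage tiers: cool, archive. Among those, archive has the highest throughput (MB/s) (≈ 1200).

archive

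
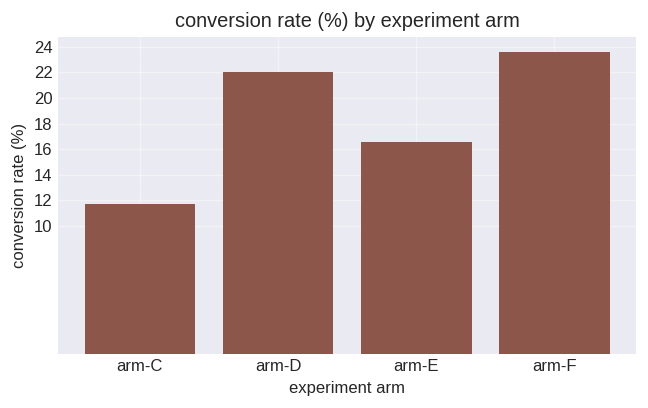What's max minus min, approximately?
Max arm-F ≈ 24, min arm-C ≈ 12; range ≈ 12.

≈ 12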